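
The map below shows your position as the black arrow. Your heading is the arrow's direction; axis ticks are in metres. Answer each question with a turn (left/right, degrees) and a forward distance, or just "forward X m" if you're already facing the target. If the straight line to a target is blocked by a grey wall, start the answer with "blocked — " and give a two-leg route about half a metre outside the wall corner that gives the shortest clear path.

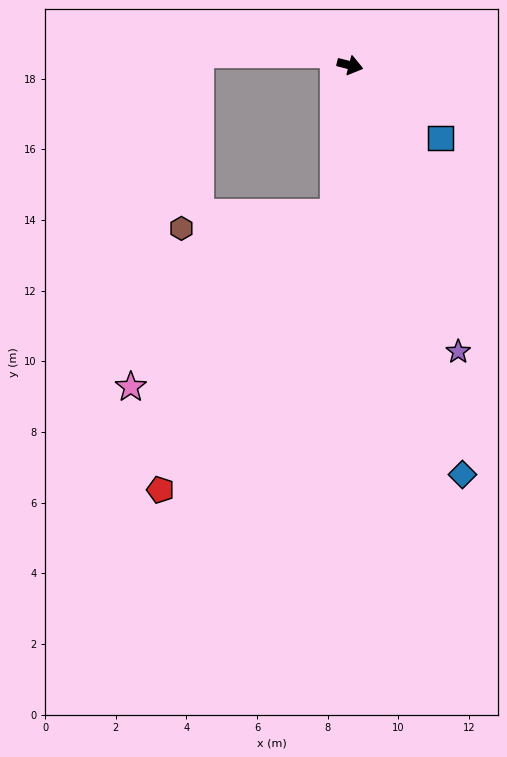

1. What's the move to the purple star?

turn right 55°, forward 8.7 m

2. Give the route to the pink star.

blocked — turn right 82°, forward 4.2 m, then turn right 43°, forward 7.6 m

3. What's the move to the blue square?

turn right 24°, forward 3.3 m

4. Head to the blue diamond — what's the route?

turn right 60°, forward 12.0 m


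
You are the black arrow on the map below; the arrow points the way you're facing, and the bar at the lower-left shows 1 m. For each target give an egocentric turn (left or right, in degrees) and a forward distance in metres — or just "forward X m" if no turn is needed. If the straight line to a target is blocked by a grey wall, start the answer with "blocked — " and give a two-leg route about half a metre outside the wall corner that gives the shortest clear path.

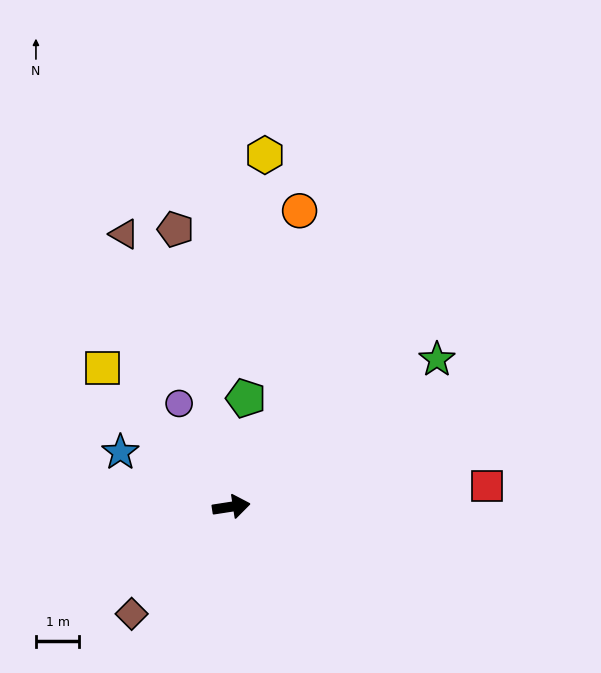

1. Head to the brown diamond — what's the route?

turn right 142°, forward 3.4 m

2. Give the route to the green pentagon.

turn left 74°, forward 2.5 m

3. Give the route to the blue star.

turn left 145°, forward 2.9 m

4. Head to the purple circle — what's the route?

turn left 108°, forward 2.7 m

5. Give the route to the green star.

turn left 27°, forward 5.9 m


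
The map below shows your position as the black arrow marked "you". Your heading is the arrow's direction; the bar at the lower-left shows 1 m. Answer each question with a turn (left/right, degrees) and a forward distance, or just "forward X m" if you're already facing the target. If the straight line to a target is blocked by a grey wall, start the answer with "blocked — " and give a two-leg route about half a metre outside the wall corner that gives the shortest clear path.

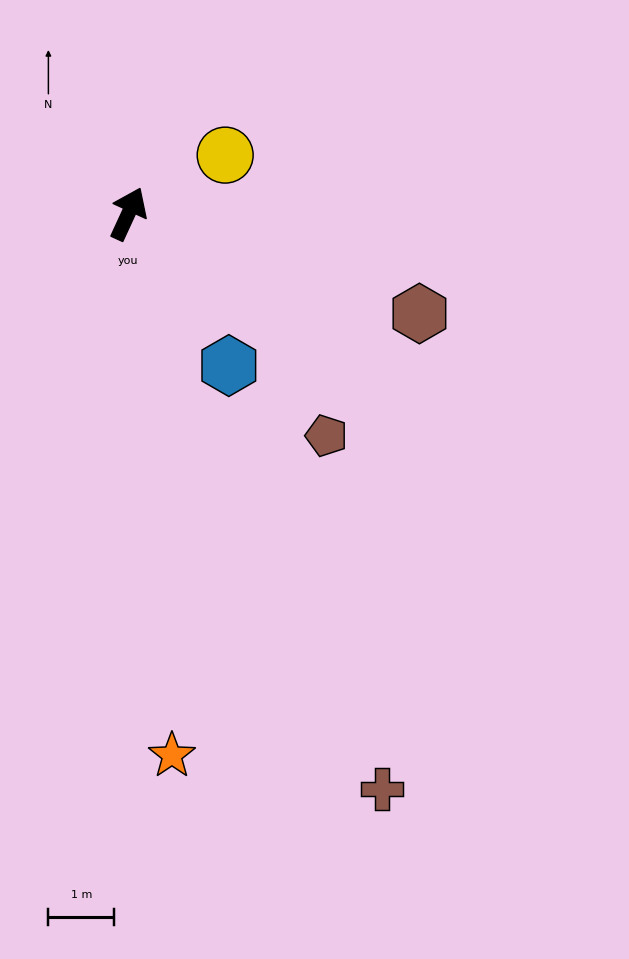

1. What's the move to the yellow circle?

turn right 34°, forward 1.7 m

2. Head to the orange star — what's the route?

turn right 151°, forward 8.3 m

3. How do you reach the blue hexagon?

turn right 122°, forward 2.8 m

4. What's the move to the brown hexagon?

turn right 84°, forward 4.7 m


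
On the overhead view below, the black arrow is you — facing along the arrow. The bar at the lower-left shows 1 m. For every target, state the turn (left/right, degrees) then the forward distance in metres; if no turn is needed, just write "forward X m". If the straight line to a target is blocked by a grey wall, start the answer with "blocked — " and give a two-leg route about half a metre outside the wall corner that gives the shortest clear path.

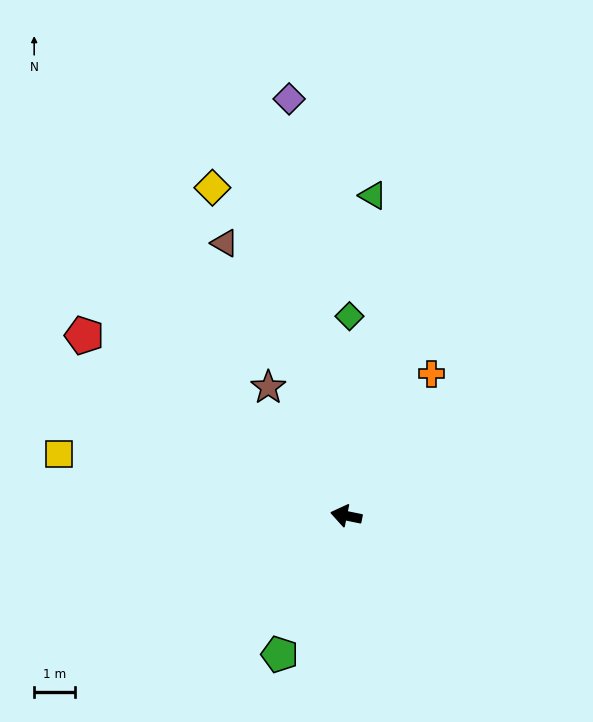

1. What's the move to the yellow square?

forward 7.2 m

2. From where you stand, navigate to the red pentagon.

turn right 23°, forward 7.8 m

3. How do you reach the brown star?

turn right 47°, forward 3.7 m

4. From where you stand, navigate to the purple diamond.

turn right 71°, forward 10.3 m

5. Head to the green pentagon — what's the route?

turn left 76°, forward 3.7 m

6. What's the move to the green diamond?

turn right 79°, forward 4.9 m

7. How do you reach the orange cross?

turn right 109°, forward 4.0 m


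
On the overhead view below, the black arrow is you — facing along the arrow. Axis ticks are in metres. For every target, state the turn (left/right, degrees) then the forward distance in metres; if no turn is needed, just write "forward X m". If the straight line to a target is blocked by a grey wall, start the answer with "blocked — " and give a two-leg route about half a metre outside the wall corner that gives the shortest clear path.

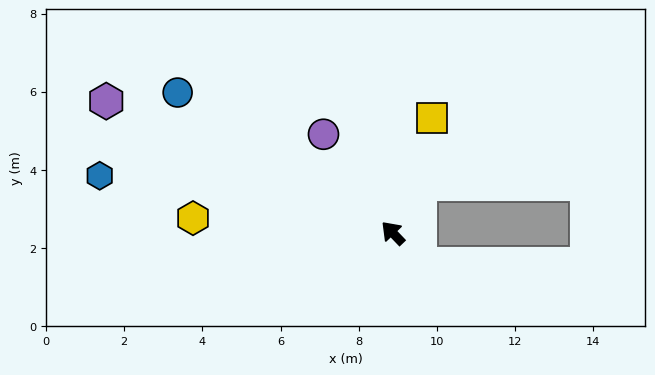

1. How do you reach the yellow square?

turn right 63°, forward 3.1 m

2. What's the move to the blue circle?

turn left 13°, forward 6.6 m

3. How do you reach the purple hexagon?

turn left 22°, forward 8.1 m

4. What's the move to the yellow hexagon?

turn left 42°, forward 5.1 m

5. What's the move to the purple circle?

turn right 9°, forward 3.1 m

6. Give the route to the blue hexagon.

turn left 35°, forward 7.6 m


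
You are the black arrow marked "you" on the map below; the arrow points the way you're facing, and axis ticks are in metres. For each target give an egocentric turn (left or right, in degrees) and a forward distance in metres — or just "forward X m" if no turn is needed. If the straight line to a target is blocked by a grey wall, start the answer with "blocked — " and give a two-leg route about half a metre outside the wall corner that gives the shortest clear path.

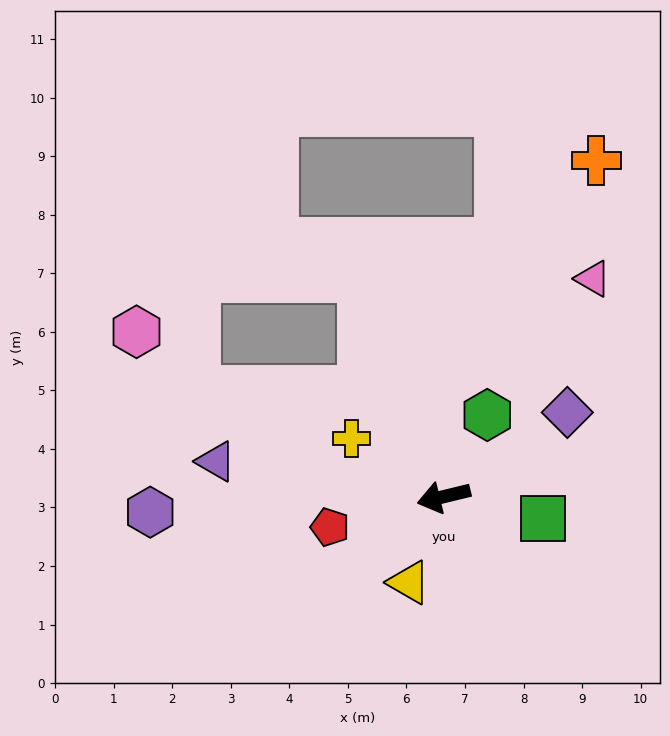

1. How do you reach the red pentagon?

forward 2.0 m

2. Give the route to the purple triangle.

turn right 22°, forward 3.9 m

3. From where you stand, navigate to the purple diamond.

turn right 159°, forward 2.6 m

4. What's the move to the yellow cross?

turn right 46°, forward 1.9 m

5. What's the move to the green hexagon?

turn right 132°, forward 1.6 m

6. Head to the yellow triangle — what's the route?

turn left 54°, forward 1.6 m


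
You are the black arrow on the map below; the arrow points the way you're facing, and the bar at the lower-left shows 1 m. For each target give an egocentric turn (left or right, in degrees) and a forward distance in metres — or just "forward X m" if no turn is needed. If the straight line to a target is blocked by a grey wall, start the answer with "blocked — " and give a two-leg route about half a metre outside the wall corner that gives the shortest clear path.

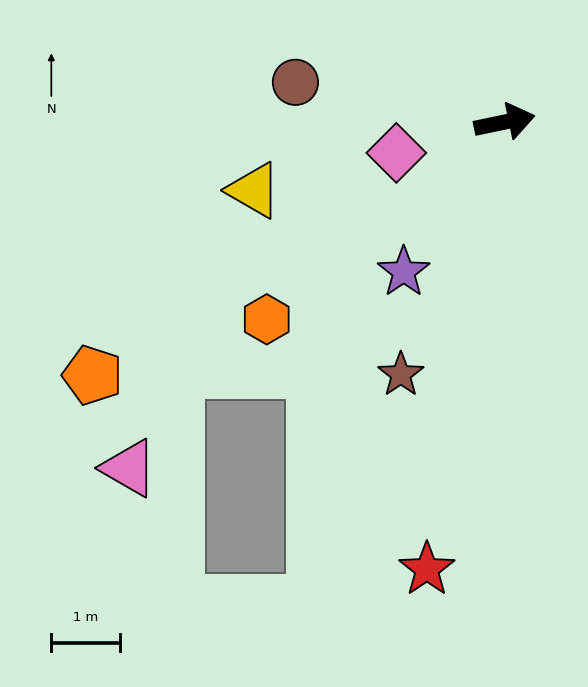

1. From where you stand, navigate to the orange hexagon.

turn right 152°, forward 4.5 m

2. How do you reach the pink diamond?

turn right 176°, forward 1.7 m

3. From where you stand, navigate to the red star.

turn right 112°, forward 6.7 m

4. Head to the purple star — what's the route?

turn right 136°, forward 2.6 m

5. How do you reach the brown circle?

turn left 157°, forward 3.1 m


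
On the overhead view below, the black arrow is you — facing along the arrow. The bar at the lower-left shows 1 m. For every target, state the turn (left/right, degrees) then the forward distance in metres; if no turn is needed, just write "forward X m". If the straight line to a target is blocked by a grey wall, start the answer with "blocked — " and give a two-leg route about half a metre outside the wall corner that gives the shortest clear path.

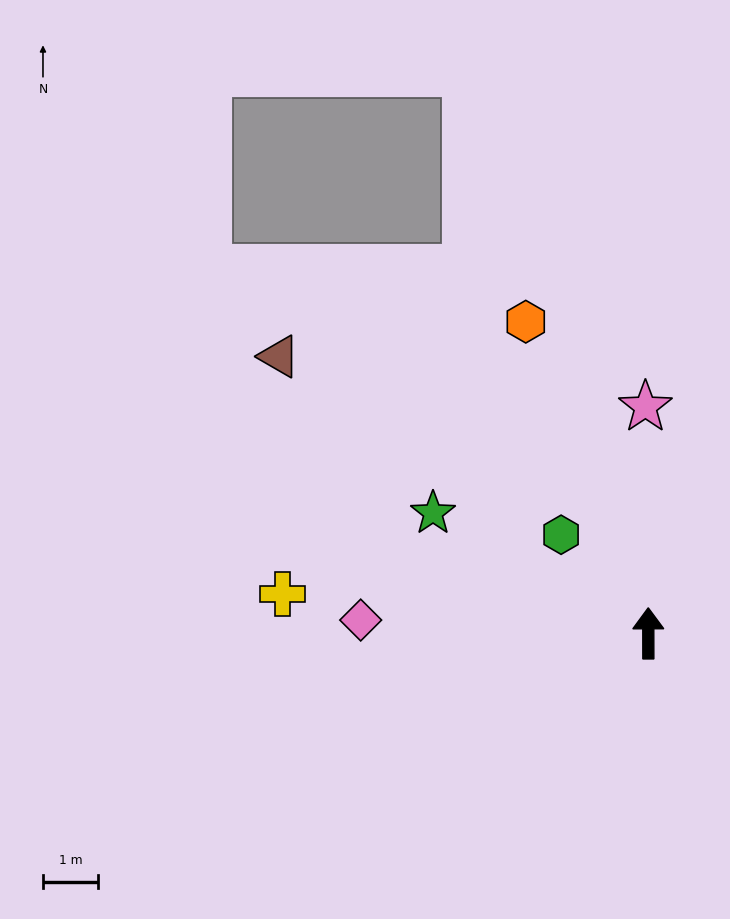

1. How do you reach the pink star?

forward 4.1 m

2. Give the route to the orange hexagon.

turn left 21°, forward 6.1 m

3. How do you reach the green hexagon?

turn left 41°, forward 2.4 m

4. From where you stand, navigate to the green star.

turn left 61°, forward 4.5 m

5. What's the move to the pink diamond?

turn left 87°, forward 5.2 m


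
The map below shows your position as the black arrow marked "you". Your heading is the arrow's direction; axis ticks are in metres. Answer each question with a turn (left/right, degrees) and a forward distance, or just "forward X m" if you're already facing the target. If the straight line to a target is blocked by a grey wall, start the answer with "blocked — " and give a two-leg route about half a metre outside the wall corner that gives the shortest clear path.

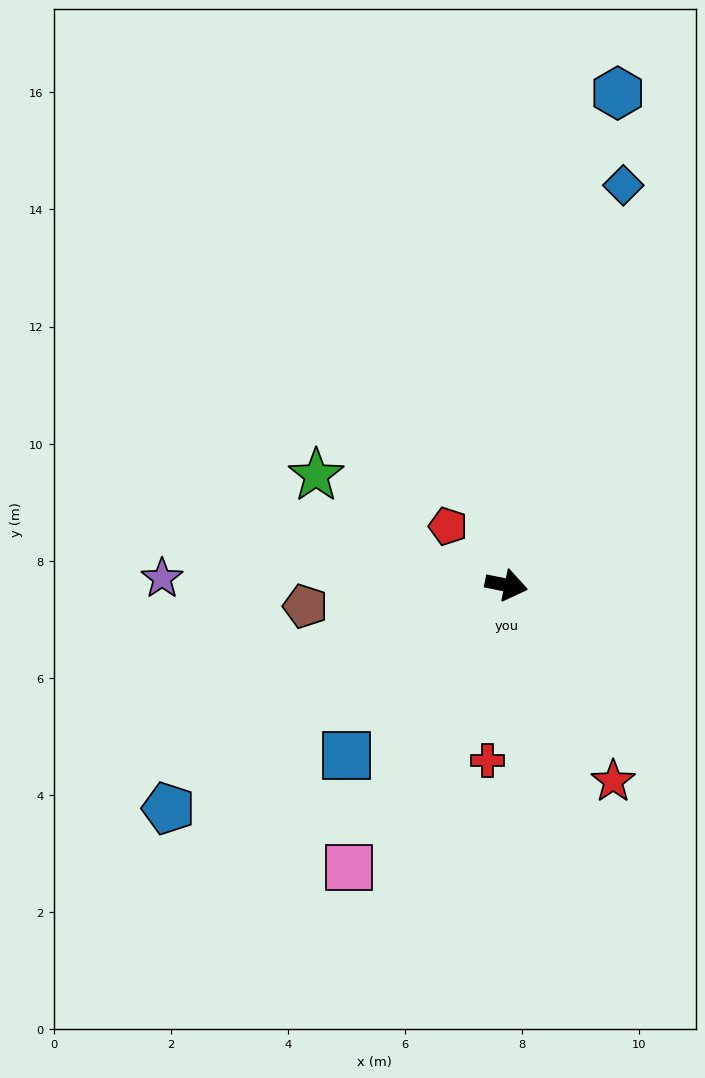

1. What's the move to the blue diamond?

turn left 85°, forward 7.1 m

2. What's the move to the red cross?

turn right 85°, forward 3.0 m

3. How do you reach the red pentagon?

turn left 146°, forward 1.4 m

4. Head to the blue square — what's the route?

turn right 122°, forward 4.0 m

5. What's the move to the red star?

turn right 50°, forward 3.8 m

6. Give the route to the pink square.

turn right 108°, forward 5.5 m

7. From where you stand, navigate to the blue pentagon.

turn right 135°, forward 6.9 m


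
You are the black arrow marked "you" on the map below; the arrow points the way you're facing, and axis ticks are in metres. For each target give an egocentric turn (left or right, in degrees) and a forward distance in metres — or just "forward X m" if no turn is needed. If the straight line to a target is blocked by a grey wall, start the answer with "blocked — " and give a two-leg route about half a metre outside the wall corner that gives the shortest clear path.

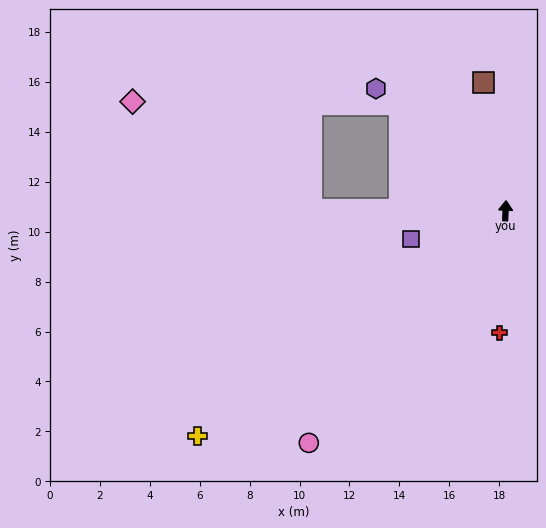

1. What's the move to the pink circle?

turn left 142°, forward 12.2 m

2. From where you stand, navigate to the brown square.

turn left 13°, forward 5.2 m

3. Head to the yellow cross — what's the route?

turn left 129°, forward 15.3 m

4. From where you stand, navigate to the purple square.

turn left 109°, forward 4.0 m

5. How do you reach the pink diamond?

blocked — turn left 92°, forward 7.8 m, then turn right 30°, forward 8.4 m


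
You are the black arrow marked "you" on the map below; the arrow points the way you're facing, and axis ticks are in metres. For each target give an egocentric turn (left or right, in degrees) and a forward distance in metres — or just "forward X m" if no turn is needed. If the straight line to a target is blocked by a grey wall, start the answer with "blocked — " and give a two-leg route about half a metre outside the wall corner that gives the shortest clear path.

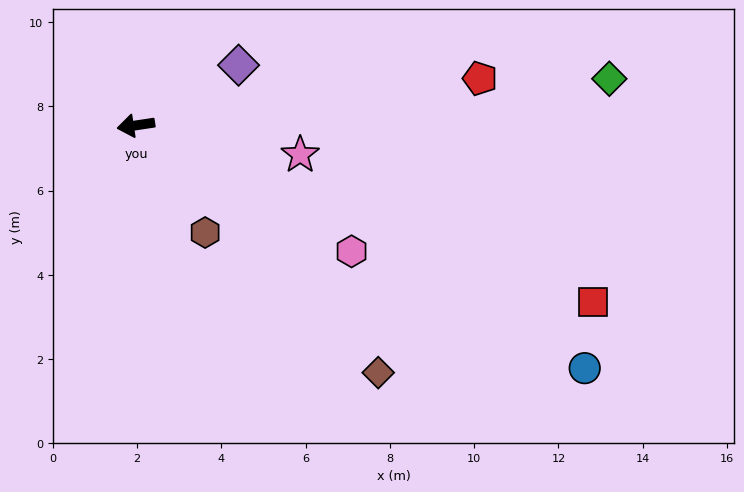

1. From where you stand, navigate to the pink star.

turn left 161°, forward 4.0 m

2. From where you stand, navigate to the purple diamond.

turn right 158°, forward 2.8 m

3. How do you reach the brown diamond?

turn left 126°, forward 8.2 m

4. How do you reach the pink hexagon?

turn left 141°, forward 5.9 m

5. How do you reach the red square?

turn left 150°, forward 11.6 m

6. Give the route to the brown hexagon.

turn left 114°, forward 3.0 m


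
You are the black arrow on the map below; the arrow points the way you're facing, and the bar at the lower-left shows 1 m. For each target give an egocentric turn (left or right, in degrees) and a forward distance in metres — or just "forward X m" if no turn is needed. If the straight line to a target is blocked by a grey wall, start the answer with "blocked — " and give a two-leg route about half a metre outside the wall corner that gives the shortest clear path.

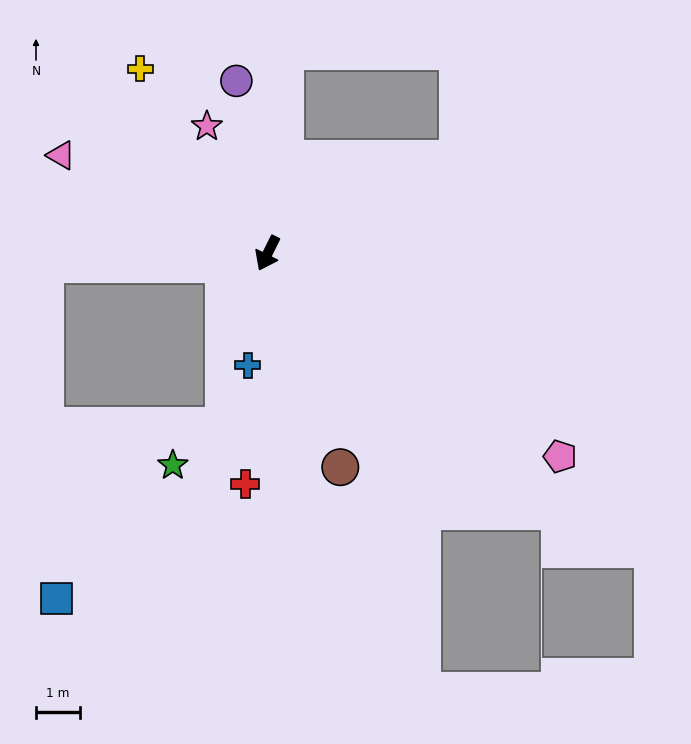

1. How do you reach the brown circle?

turn left 45°, forward 5.2 m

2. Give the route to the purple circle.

turn right 143°, forward 4.0 m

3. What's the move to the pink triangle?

turn right 89°, forward 5.2 m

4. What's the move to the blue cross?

turn left 16°, forward 2.6 m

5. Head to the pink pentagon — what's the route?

turn left 82°, forward 8.1 m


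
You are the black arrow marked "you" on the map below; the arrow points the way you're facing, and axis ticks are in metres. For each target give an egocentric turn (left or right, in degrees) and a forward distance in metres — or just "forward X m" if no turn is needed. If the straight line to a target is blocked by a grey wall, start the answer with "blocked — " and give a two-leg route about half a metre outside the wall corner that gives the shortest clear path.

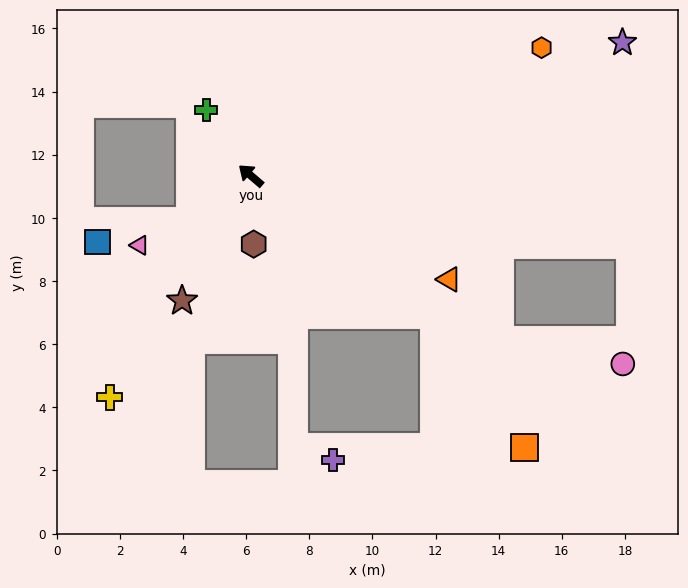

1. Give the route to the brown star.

turn left 102°, forward 4.5 m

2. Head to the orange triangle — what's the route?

turn right 167°, forward 7.1 m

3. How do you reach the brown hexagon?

turn left 133°, forward 2.2 m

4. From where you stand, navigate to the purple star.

turn right 120°, forward 12.5 m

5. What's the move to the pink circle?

blocked — turn right 173°, forward 9.5 m, then turn left 22°, forward 3.9 m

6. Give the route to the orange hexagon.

turn right 116°, forward 10.1 m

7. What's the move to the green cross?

turn right 15°, forward 2.5 m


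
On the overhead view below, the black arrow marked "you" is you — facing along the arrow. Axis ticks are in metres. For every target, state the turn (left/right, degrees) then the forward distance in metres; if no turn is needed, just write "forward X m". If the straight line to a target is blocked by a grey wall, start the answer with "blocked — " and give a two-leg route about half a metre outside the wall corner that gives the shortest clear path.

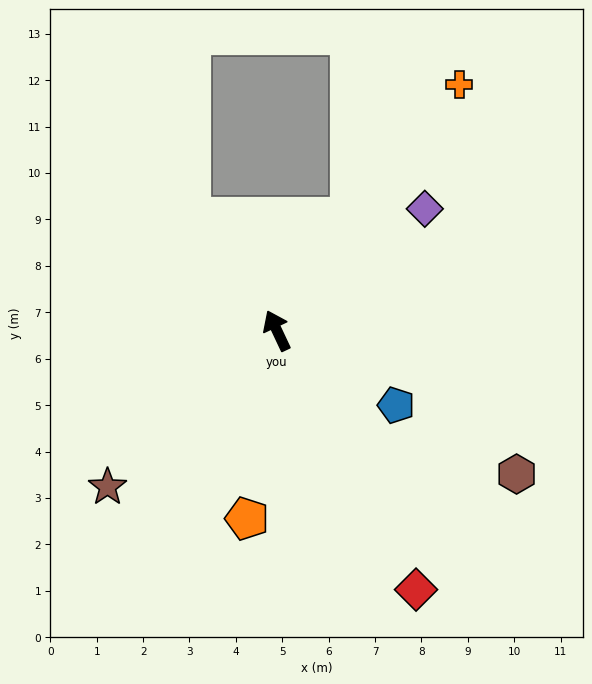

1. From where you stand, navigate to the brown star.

turn left 108°, forward 5.0 m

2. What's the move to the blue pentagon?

turn right 147°, forward 3.0 m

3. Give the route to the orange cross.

turn right 62°, forward 6.6 m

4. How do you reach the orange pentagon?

turn left 146°, forward 4.1 m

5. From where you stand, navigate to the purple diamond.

turn right 76°, forward 4.1 m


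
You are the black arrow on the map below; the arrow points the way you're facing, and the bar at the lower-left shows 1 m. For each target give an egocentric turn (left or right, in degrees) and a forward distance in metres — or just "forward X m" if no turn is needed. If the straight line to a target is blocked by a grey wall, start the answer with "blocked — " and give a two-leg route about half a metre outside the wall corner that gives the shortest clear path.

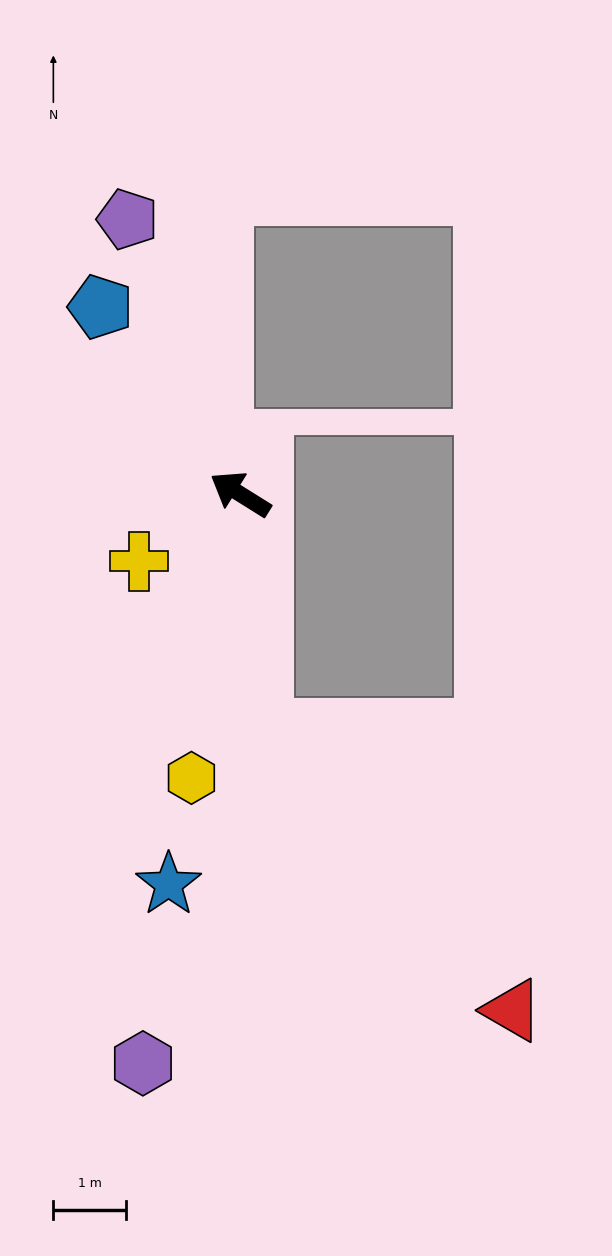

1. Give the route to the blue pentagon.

turn right 21°, forward 3.2 m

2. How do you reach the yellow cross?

turn left 66°, forward 1.7 m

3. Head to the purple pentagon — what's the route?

turn right 36°, forward 4.1 m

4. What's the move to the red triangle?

blocked — turn left 127°, forward 3.3 m, then turn left 37°, forward 5.2 m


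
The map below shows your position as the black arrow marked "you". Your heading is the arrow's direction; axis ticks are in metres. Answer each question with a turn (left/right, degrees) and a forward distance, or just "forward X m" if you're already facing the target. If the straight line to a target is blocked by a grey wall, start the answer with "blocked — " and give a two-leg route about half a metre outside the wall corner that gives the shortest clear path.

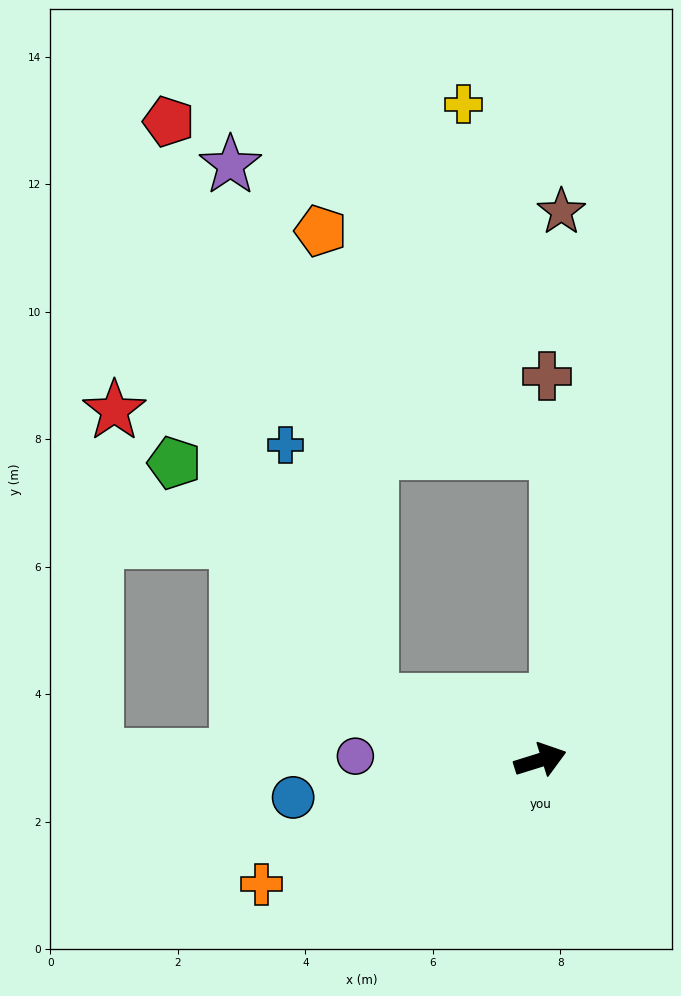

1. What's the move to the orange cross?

turn right 173°, forward 4.8 m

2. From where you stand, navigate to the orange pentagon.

blocked — turn left 143°, forward 2.8 m, then turn right 64°, forward 7.4 m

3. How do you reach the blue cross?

blocked — turn left 143°, forward 2.8 m, then turn right 52°, forward 4.2 m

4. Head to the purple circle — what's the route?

turn left 161°, forward 2.9 m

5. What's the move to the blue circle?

turn left 171°, forward 3.9 m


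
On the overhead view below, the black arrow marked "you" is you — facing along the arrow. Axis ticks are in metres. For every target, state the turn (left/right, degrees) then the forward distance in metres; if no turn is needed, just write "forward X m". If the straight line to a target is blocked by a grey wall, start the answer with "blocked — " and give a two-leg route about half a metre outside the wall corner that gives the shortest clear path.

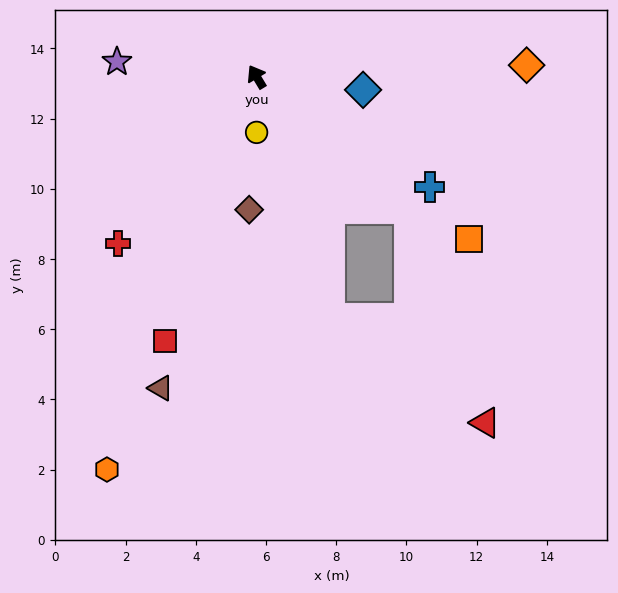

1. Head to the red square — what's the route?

turn left 130°, forward 8.0 m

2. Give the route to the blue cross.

turn right 154°, forward 5.8 m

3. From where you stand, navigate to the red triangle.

blocked — turn right 162°, forward 5.7 m, then turn right 29°, forward 6.5 m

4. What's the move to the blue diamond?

turn right 128°, forward 3.1 m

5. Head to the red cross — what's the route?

turn left 109°, forward 6.2 m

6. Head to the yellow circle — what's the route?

turn left 149°, forward 1.6 m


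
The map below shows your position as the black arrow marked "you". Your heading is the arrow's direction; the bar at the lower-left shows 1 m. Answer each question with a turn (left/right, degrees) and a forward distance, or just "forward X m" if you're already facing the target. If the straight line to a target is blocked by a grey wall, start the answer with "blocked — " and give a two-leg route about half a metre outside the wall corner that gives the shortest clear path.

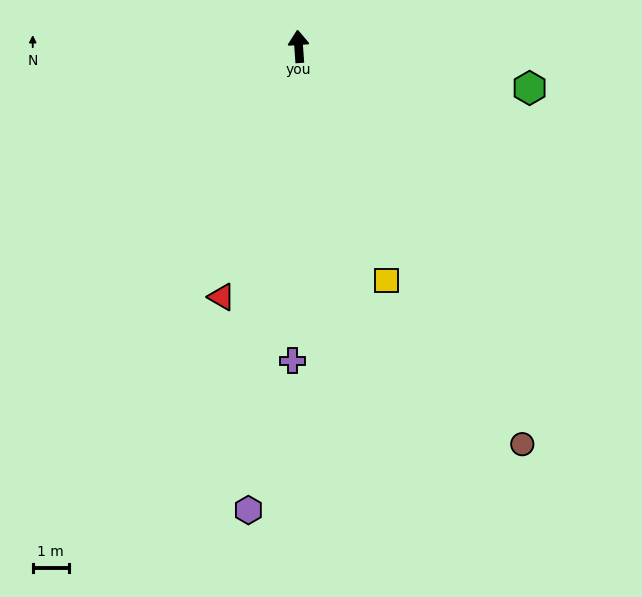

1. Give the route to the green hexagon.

turn right 104°, forward 6.5 m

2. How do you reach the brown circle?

turn right 155°, forward 12.7 m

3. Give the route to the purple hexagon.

turn left 170°, forward 12.9 m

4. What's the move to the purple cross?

turn left 175°, forward 8.7 m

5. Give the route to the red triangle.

turn left 159°, forward 7.3 m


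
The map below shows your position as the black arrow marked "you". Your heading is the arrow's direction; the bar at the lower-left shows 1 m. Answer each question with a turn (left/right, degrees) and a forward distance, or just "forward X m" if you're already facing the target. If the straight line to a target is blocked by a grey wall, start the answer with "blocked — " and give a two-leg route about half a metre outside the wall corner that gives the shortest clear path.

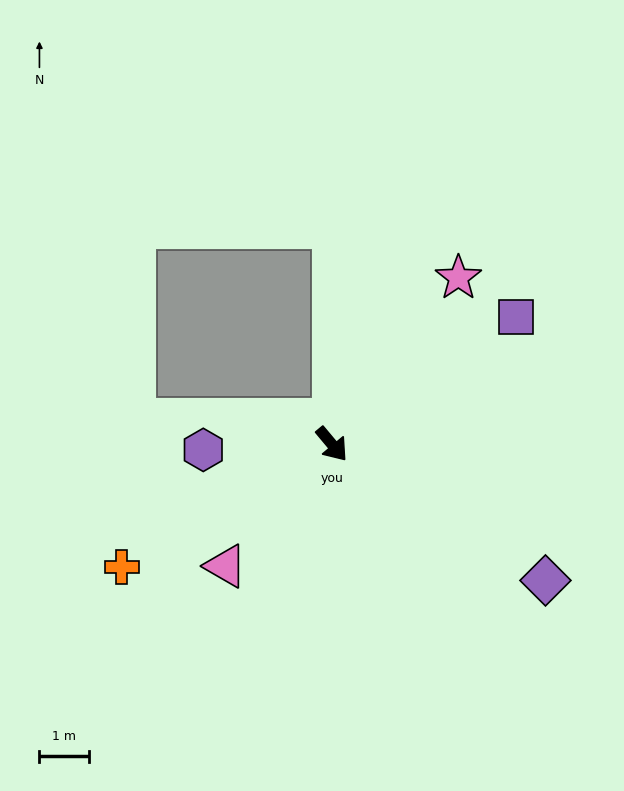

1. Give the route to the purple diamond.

turn left 18°, forward 5.2 m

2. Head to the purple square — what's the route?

turn left 85°, forward 4.6 m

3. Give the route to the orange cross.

turn right 100°, forward 5.0 m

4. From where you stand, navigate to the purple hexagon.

turn right 127°, forward 2.6 m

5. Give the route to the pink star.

turn left 103°, forward 4.3 m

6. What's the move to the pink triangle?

turn right 81°, forward 3.3 m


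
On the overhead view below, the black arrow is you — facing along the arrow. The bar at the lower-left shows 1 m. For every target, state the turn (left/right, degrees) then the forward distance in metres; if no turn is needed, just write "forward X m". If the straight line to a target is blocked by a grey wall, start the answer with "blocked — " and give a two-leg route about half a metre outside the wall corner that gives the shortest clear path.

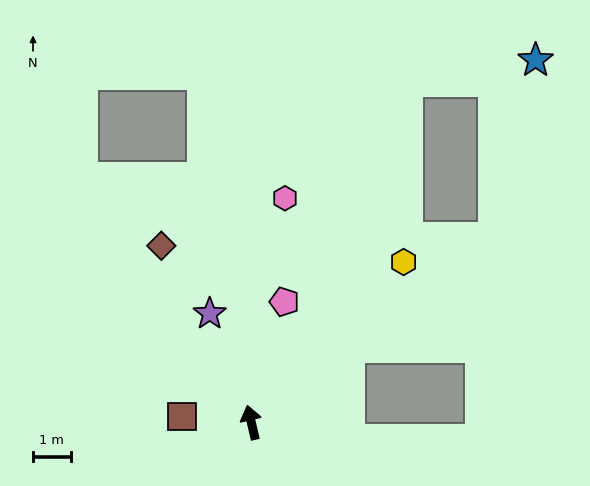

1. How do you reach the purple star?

turn left 8°, forward 3.1 m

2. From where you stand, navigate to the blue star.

blocked — turn right 66°, forward 8.0 m, then turn left 40°, forward 4.8 m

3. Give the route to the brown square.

turn left 72°, forward 1.8 m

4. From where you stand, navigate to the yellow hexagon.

turn right 57°, forward 5.8 m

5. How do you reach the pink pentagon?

turn right 29°, forward 3.3 m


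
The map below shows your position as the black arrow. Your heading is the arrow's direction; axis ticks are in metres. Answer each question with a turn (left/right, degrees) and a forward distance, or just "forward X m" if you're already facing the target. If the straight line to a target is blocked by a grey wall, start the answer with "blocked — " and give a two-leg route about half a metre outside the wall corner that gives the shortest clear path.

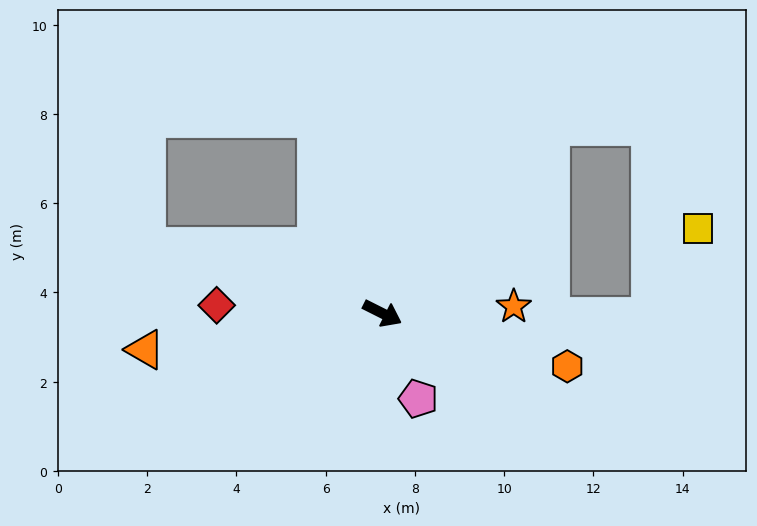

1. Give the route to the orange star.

turn left 30°, forward 2.9 m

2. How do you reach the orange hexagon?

turn left 11°, forward 4.3 m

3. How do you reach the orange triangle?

turn right 145°, forward 5.4 m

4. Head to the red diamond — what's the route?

turn right 156°, forward 3.7 m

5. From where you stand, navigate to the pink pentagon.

turn right 41°, forward 2.1 m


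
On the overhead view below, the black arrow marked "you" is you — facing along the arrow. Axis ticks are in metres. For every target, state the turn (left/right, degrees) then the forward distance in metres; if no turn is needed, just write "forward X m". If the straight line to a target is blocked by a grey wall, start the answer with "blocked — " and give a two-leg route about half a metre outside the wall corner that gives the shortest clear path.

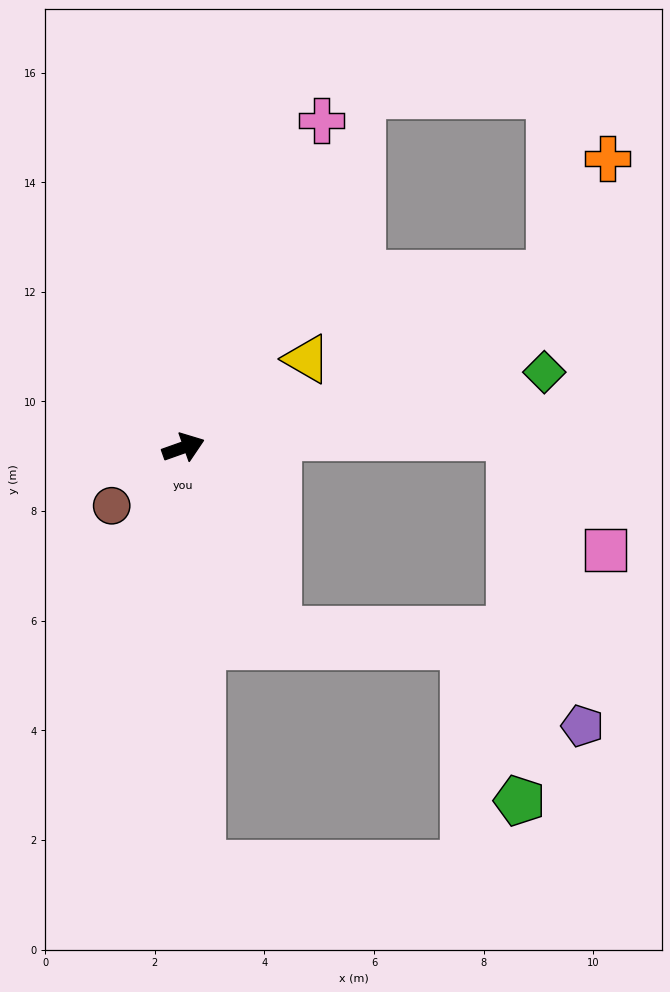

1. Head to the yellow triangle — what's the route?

turn left 16°, forward 2.8 m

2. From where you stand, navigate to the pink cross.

turn left 48°, forward 6.5 m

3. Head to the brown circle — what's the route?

turn right 160°, forward 1.7 m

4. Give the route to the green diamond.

turn right 8°, forward 6.7 m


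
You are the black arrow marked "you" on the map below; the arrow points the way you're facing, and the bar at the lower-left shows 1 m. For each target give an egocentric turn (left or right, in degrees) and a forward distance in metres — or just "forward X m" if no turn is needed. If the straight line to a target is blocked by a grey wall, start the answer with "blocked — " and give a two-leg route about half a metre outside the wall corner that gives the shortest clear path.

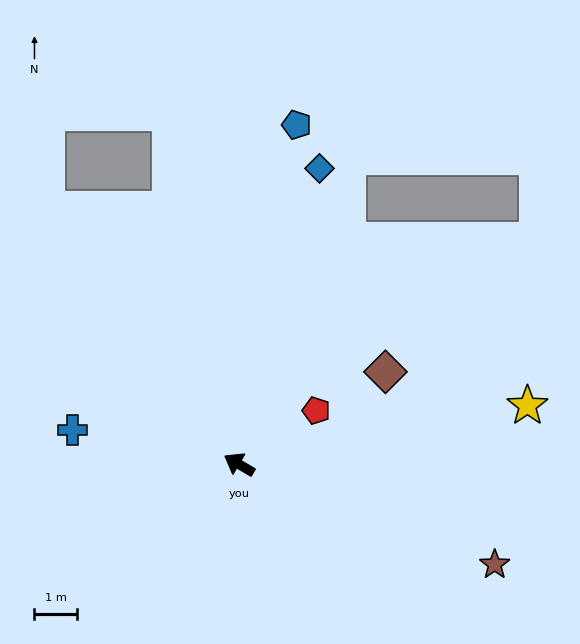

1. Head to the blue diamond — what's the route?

turn right 75°, forward 7.2 m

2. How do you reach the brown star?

turn right 171°, forward 6.5 m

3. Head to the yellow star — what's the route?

turn right 138°, forward 7.0 m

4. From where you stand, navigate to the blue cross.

turn left 19°, forward 4.0 m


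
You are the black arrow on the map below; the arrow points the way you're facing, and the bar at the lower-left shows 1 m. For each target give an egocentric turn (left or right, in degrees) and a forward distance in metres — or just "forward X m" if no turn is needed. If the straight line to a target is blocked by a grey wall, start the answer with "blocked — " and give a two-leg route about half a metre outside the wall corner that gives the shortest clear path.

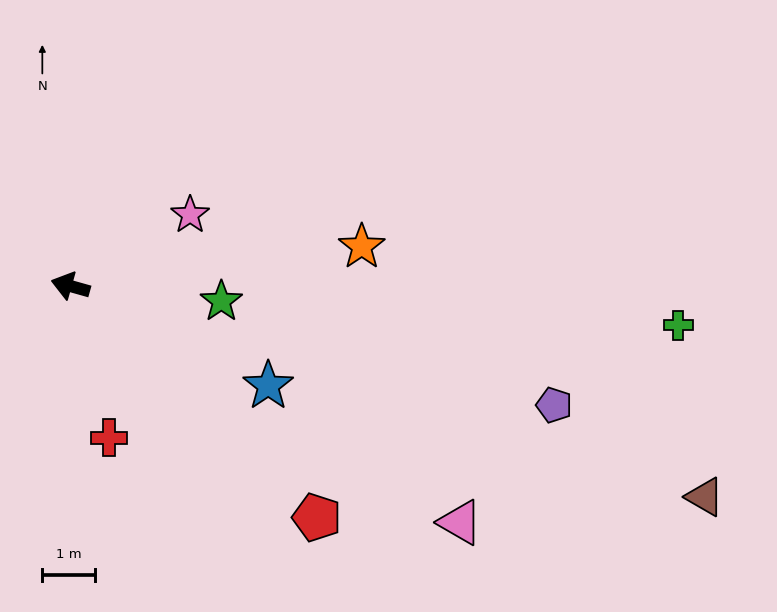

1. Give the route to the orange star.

turn right 157°, forward 5.6 m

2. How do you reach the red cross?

turn left 120°, forward 3.0 m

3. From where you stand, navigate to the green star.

turn right 170°, forward 2.9 m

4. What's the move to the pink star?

turn right 134°, forward 2.6 m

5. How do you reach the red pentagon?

turn left 152°, forward 6.4 m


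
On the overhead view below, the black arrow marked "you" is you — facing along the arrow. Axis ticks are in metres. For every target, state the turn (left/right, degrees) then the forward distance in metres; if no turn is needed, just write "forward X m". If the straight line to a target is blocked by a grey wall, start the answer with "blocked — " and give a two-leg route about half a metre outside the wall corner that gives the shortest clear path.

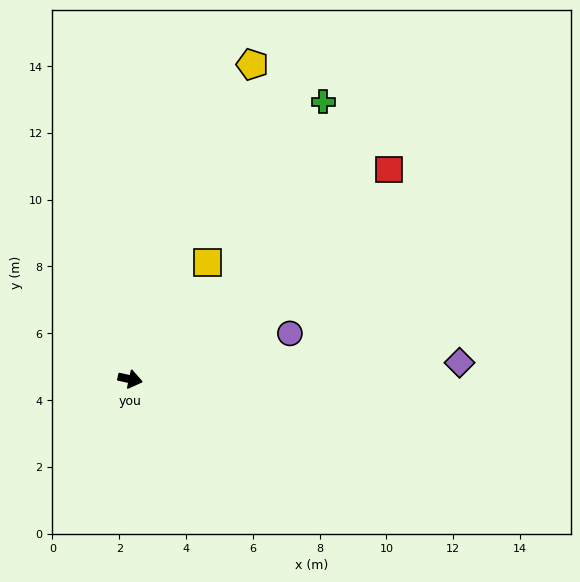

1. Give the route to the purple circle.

turn left 28°, forward 5.0 m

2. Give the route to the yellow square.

turn left 69°, forward 4.2 m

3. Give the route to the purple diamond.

turn left 15°, forward 9.9 m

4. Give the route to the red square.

turn left 51°, forward 10.0 m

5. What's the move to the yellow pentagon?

turn left 81°, forward 10.1 m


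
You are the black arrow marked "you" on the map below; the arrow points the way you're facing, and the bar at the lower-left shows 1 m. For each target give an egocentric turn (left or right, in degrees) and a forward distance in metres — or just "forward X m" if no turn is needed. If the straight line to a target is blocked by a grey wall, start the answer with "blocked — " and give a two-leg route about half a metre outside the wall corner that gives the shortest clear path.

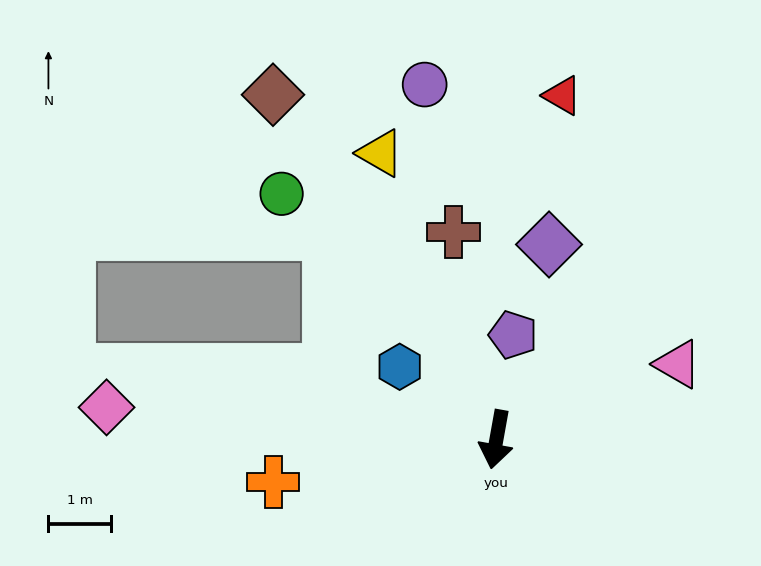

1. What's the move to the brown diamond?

turn right 137°, forward 6.5 m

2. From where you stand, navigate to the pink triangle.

turn left 123°, forward 3.1 m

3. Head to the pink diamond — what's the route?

turn right 85°, forward 6.2 m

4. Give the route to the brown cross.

turn right 158°, forward 3.4 m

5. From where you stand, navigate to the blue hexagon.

turn right 117°, forward 1.9 m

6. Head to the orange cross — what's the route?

turn right 69°, forward 3.6 m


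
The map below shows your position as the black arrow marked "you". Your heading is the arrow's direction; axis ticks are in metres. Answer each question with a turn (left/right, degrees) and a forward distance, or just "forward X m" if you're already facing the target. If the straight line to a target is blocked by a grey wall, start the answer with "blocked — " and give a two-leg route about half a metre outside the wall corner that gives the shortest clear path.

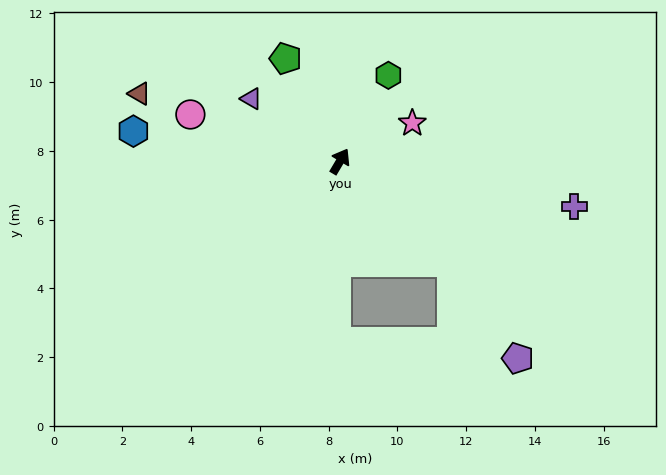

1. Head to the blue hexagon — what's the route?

turn left 112°, forward 6.1 m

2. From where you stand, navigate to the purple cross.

turn right 70°, forward 6.9 m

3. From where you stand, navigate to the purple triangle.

turn left 85°, forward 3.2 m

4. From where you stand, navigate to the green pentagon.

turn left 59°, forward 3.4 m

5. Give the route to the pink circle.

turn left 103°, forward 4.6 m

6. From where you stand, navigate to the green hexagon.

forward 2.9 m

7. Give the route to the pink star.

turn right 32°, forward 2.4 m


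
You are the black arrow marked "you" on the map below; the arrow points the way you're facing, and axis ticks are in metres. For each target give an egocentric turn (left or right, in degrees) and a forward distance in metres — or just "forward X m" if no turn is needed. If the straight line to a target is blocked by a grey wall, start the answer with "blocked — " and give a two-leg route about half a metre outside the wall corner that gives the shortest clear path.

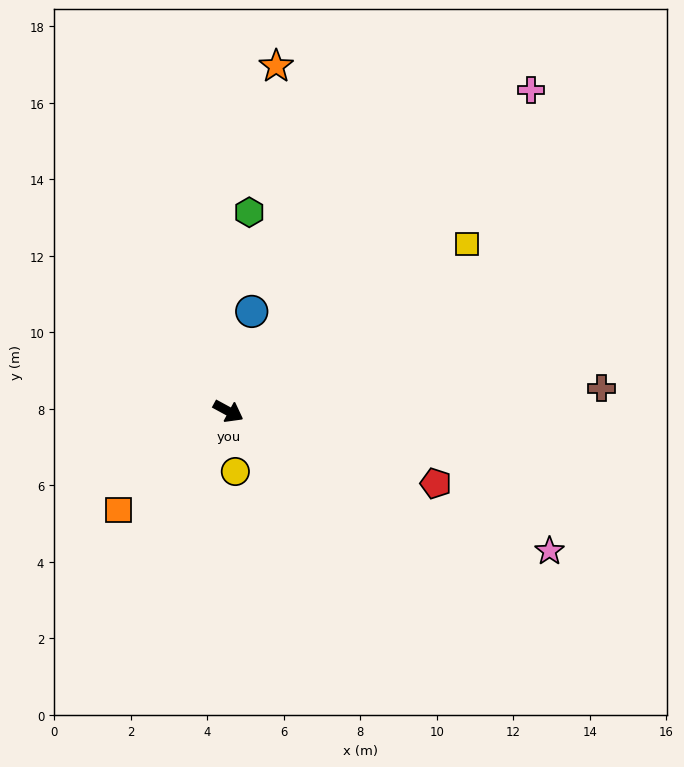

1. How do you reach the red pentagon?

turn left 9°, forward 5.7 m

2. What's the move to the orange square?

turn right 110°, forward 3.9 m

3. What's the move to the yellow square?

turn left 64°, forward 7.6 m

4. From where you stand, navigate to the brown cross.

turn left 32°, forward 9.8 m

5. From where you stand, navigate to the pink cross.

turn left 75°, forward 11.5 m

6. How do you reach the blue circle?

turn left 105°, forward 2.7 m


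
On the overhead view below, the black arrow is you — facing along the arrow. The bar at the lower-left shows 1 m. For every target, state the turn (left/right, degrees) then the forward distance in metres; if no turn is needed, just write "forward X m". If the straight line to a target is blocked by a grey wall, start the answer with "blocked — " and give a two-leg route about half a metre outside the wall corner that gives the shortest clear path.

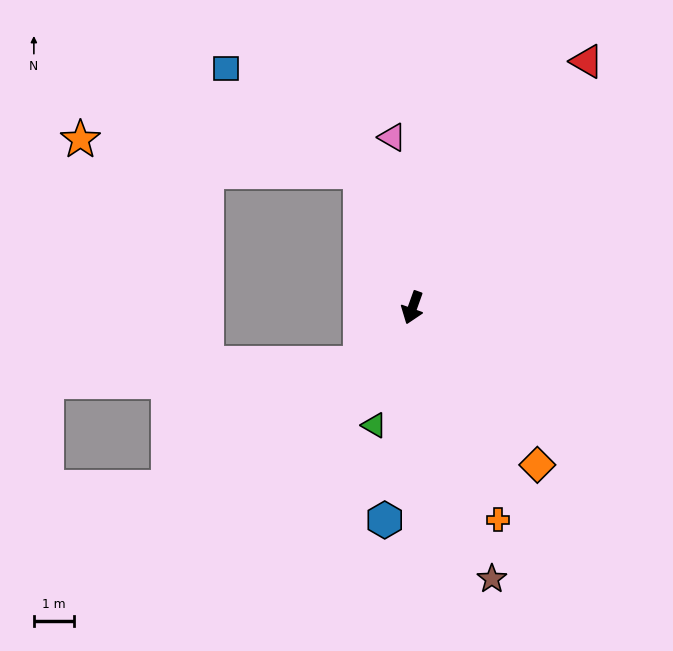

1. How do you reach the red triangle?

turn left 164°, forward 7.5 m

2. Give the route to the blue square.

blocked — turn right 139°, forward 3.6 m, then turn left 31°, forward 4.2 m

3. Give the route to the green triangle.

forward 3.1 m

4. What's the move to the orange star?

blocked — turn right 139°, forward 3.6 m, then turn left 62°, forward 7.0 m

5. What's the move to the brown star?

turn left 36°, forward 7.1 m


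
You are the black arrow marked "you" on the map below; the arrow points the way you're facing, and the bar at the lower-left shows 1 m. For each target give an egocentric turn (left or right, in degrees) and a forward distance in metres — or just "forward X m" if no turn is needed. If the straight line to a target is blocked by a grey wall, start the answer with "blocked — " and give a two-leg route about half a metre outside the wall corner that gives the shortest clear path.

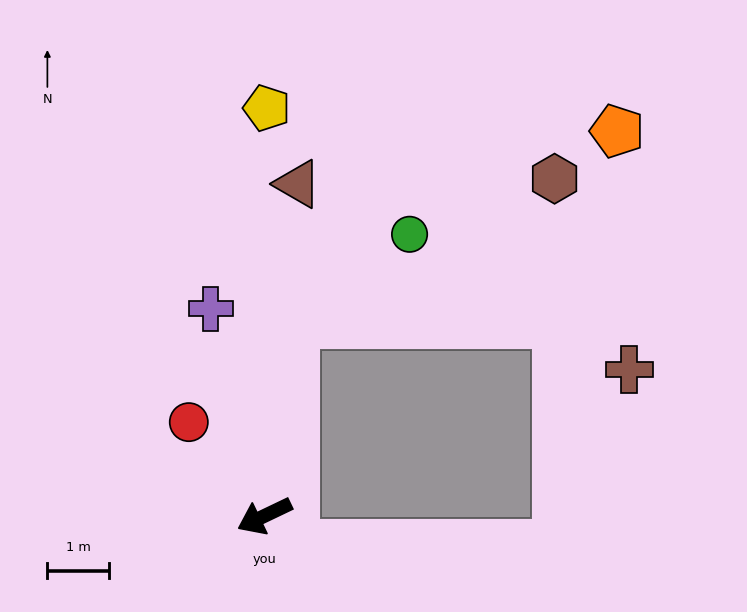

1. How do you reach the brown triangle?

turn right 121°, forward 5.4 m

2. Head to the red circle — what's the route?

turn right 77°, forward 1.9 m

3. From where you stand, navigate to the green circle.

blocked — turn right 124°, forward 3.2 m, then turn right 45°, forward 2.4 m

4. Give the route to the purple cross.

turn right 101°, forward 3.5 m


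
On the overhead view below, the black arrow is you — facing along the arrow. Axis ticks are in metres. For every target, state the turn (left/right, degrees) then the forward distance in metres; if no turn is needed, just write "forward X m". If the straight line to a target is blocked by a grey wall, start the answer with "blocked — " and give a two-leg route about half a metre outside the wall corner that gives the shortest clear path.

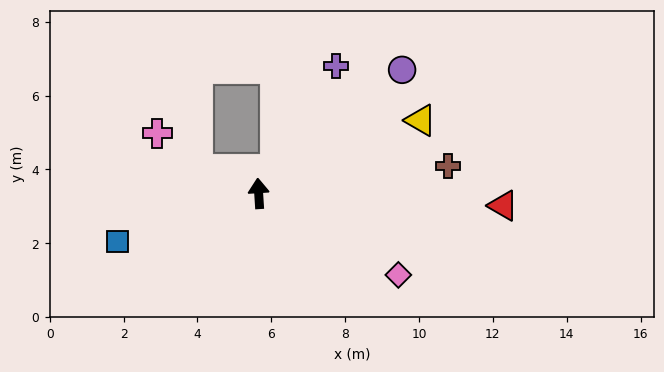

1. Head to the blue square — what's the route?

turn left 105°, forward 4.0 m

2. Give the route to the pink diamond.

turn right 124°, forward 4.4 m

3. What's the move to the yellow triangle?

turn right 69°, forward 4.8 m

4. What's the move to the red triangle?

turn right 97°, forward 6.6 m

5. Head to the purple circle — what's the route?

turn right 53°, forward 5.1 m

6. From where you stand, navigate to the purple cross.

turn right 35°, forward 4.0 m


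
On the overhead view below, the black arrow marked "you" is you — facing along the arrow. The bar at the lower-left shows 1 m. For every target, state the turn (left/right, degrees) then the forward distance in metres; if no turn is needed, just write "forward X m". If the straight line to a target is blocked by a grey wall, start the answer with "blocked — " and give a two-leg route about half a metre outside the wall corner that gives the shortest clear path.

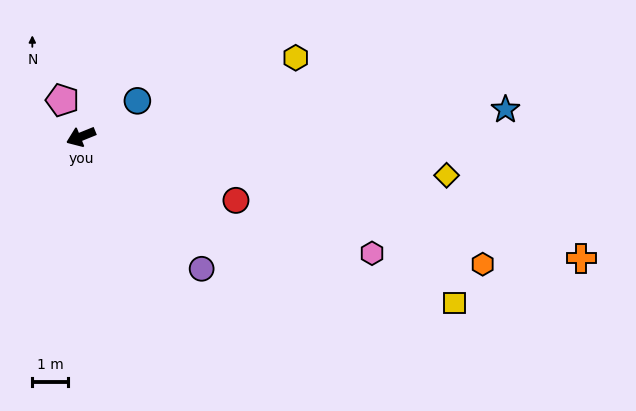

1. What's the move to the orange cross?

turn left 144°, forward 14.6 m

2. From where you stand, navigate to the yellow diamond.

turn left 152°, forward 10.4 m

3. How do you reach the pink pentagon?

turn right 85°, forward 1.2 m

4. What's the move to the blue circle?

turn right 170°, forward 1.9 m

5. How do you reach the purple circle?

turn left 110°, forward 5.1 m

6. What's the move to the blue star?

turn left 162°, forward 12.0 m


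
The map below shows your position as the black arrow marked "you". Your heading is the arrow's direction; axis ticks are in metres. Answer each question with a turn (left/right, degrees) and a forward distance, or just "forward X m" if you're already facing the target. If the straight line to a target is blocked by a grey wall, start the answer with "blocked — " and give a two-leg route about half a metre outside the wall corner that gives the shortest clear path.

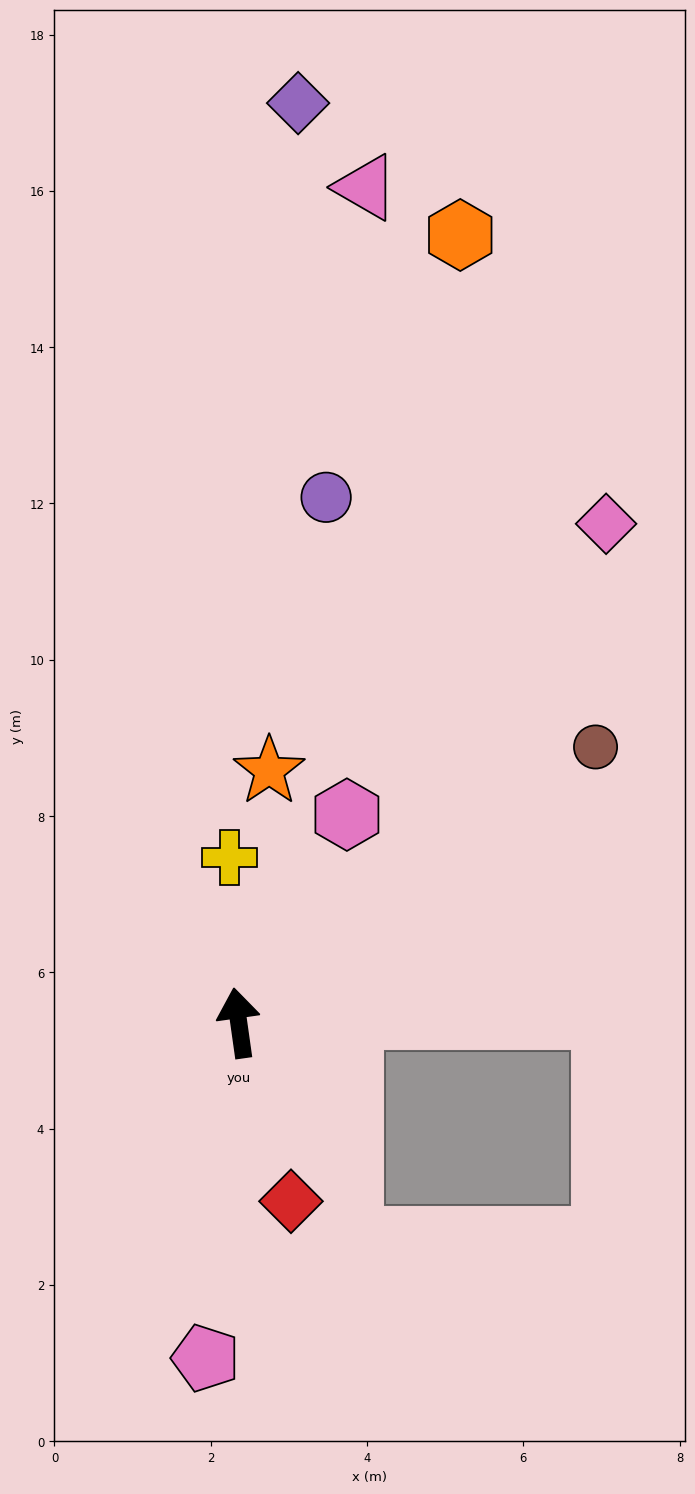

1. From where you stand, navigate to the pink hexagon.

turn right 35°, forward 3.0 m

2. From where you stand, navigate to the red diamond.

turn right 172°, forward 2.4 m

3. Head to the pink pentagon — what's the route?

turn left 166°, forward 4.3 m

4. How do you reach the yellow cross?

turn right 5°, forward 2.1 m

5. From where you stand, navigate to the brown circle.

turn right 60°, forward 5.8 m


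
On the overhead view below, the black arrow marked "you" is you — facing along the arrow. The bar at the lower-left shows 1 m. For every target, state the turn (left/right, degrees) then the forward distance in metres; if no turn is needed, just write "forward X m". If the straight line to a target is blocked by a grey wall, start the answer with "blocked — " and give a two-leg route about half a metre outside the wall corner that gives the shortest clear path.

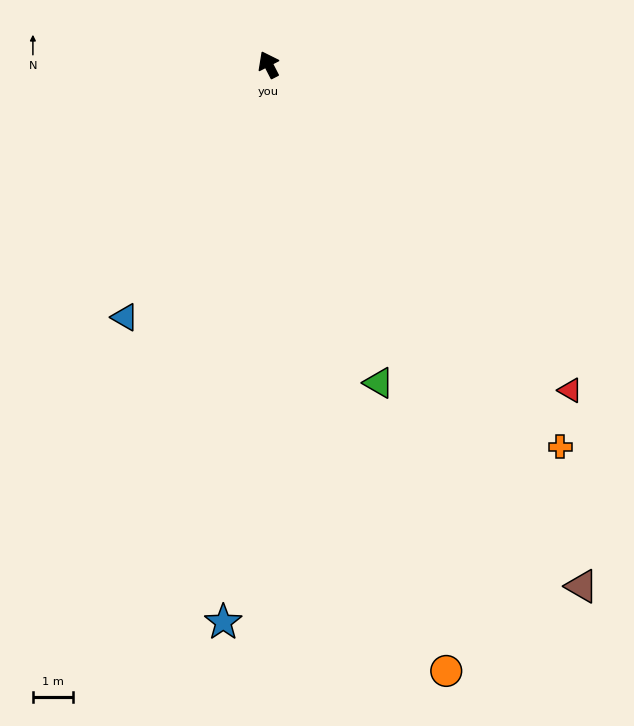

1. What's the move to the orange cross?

turn right 170°, forward 12.1 m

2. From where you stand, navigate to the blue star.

turn left 148°, forward 14.1 m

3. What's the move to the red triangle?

turn right 164°, forward 11.2 m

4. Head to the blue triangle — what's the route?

turn left 123°, forward 7.3 m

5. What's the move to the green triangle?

turn left 172°, forward 8.5 m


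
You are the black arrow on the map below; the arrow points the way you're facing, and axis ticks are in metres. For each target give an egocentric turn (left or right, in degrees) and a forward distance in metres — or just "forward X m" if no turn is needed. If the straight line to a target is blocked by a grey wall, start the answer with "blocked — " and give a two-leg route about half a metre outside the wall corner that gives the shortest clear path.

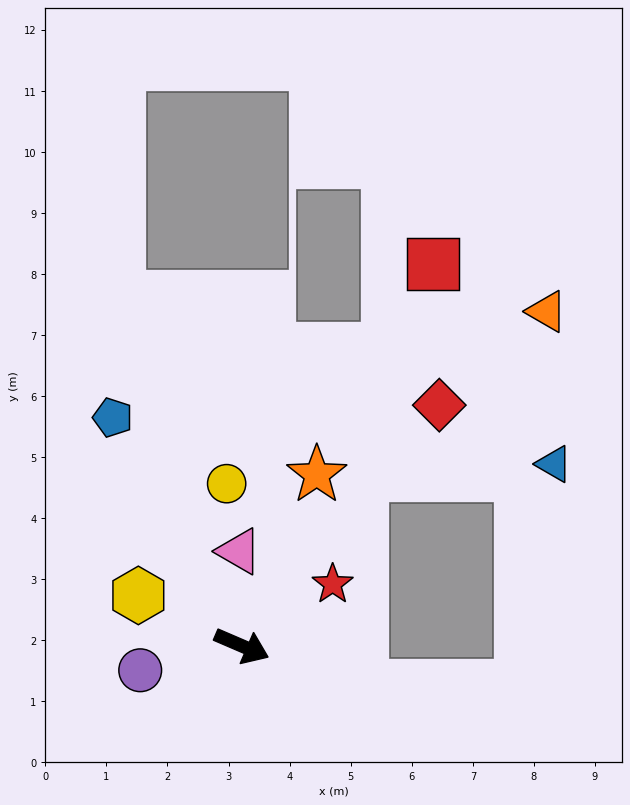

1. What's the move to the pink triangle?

turn left 115°, forward 1.5 m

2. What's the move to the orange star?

turn left 90°, forward 3.1 m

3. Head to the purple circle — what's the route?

turn right 143°, forward 1.7 m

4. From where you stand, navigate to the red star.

turn left 57°, forward 1.8 m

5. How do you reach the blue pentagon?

turn left 143°, forward 4.3 m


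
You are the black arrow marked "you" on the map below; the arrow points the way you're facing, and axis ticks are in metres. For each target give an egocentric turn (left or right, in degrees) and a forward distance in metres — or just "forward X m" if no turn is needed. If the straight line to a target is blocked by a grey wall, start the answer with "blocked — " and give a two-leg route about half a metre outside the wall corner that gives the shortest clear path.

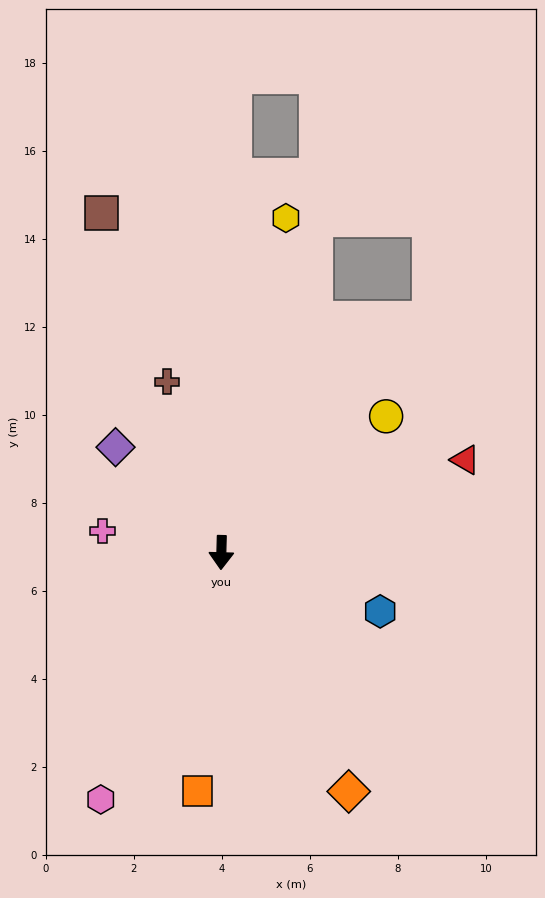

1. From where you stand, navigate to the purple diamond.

turn right 133°, forward 3.4 m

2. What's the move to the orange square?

turn right 4°, forward 5.4 m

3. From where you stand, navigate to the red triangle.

turn left 112°, forward 5.9 m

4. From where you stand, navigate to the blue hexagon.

turn left 71°, forward 3.8 m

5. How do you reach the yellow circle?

turn left 131°, forward 4.9 m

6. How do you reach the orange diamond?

turn left 30°, forward 6.2 m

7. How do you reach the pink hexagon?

turn right 25°, forward 6.2 m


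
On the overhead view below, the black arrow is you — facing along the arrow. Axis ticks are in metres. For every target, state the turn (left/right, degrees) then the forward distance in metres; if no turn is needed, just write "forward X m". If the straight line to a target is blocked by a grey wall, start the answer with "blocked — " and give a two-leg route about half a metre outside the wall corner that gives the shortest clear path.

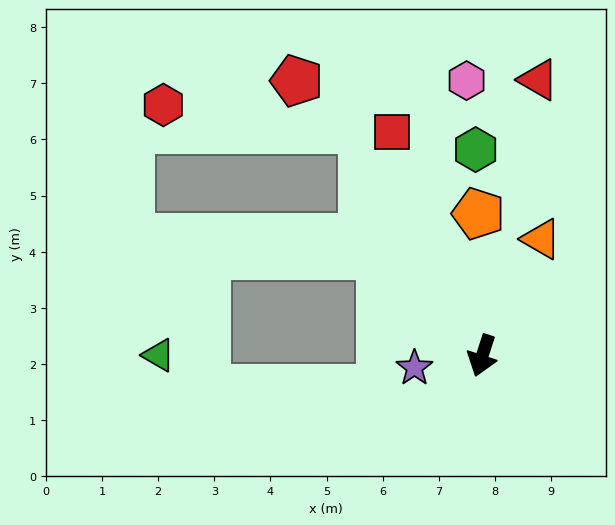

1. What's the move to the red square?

turn right 140°, forward 4.3 m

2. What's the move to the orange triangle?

turn left 171°, forward 2.3 m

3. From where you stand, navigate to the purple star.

turn right 62°, forward 1.2 m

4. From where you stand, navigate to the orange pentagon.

turn right 160°, forward 2.5 m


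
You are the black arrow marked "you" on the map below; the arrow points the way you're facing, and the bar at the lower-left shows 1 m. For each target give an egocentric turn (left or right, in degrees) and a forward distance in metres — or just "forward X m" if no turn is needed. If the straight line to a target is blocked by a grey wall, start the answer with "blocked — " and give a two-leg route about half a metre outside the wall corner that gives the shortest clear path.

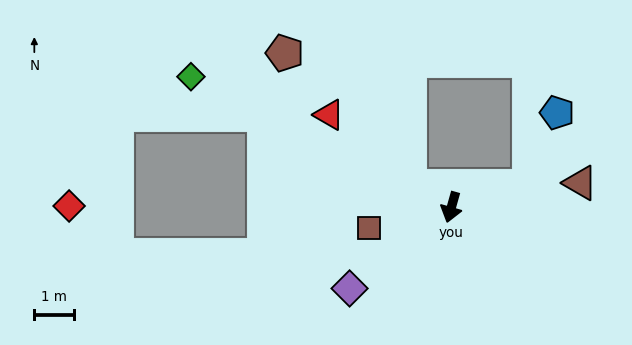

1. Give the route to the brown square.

turn right 60°, forward 2.2 m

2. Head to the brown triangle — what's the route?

turn left 116°, forward 3.3 m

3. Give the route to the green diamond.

turn right 101°, forward 7.4 m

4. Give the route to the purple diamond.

turn right 36°, forward 3.3 m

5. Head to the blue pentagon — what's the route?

blocked — turn left 121°, forward 2.1 m, then turn left 54°, forward 2.0 m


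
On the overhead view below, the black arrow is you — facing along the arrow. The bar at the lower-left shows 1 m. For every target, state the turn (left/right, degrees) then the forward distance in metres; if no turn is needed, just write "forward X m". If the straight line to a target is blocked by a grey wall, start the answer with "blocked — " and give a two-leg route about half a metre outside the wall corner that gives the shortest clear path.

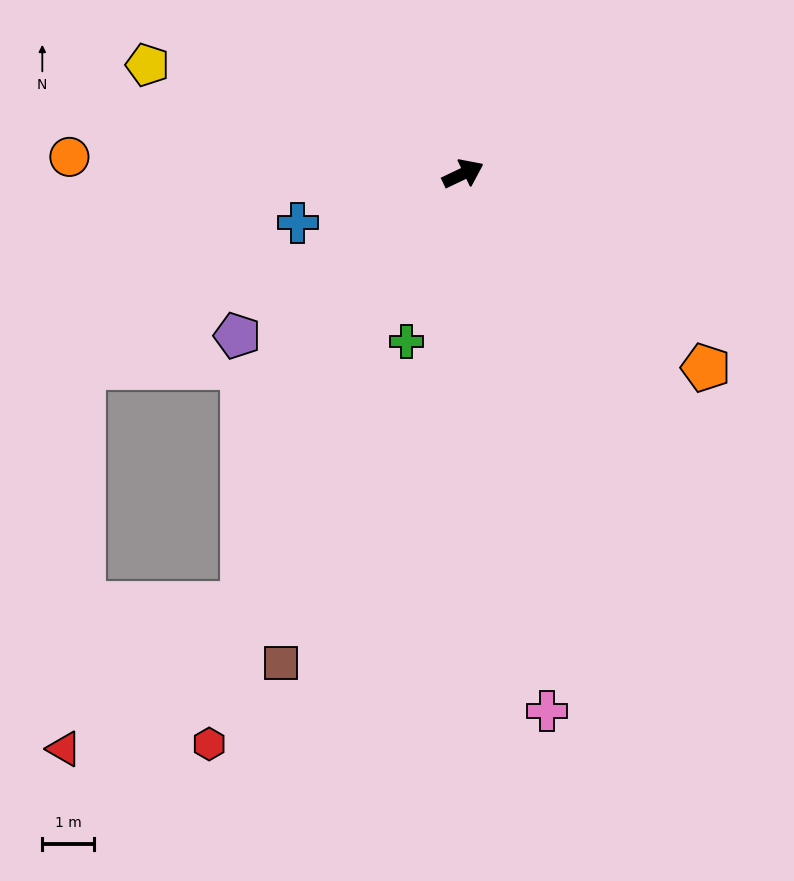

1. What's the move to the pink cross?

turn right 107°, forward 10.4 m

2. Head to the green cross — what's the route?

turn right 134°, forward 3.4 m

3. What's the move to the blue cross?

turn left 171°, forward 3.3 m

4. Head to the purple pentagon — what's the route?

turn right 170°, forward 5.3 m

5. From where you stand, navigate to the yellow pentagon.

turn left 135°, forward 6.4 m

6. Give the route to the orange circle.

turn left 152°, forward 7.6 m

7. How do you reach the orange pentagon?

turn right 64°, forward 6.0 m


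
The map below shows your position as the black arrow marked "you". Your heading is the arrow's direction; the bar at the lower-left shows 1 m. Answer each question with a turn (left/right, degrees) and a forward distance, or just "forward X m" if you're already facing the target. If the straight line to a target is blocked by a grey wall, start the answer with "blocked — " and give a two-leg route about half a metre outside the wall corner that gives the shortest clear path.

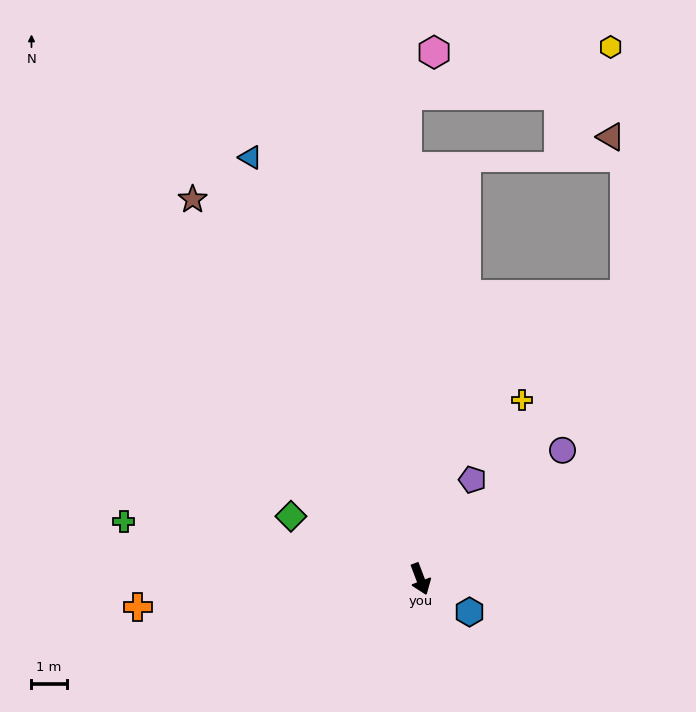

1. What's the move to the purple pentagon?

turn left 132°, forward 3.2 m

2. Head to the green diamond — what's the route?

turn right 137°, forward 4.1 m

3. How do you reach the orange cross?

turn right 105°, forward 8.1 m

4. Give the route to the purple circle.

turn left 111°, forward 5.5 m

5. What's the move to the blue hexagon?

turn left 35°, forward 1.7 m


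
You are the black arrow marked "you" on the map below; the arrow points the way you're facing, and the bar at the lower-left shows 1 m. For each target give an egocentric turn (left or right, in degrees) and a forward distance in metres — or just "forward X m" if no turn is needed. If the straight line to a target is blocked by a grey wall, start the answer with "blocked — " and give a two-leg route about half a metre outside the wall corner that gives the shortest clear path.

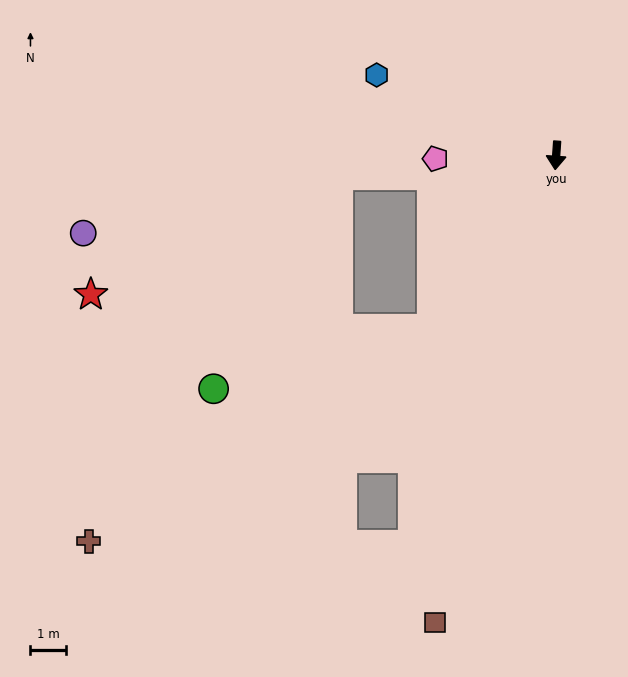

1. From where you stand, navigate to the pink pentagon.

turn right 84°, forward 3.4 m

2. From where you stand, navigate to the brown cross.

blocked — turn right 32°, forward 6.1 m, then turn right 22°, forward 11.5 m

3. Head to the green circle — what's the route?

blocked — turn right 32°, forward 6.1 m, then turn right 39°, forward 6.4 m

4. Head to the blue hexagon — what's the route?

turn right 110°, forward 5.6 m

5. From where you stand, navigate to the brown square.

turn right 11°, forward 13.7 m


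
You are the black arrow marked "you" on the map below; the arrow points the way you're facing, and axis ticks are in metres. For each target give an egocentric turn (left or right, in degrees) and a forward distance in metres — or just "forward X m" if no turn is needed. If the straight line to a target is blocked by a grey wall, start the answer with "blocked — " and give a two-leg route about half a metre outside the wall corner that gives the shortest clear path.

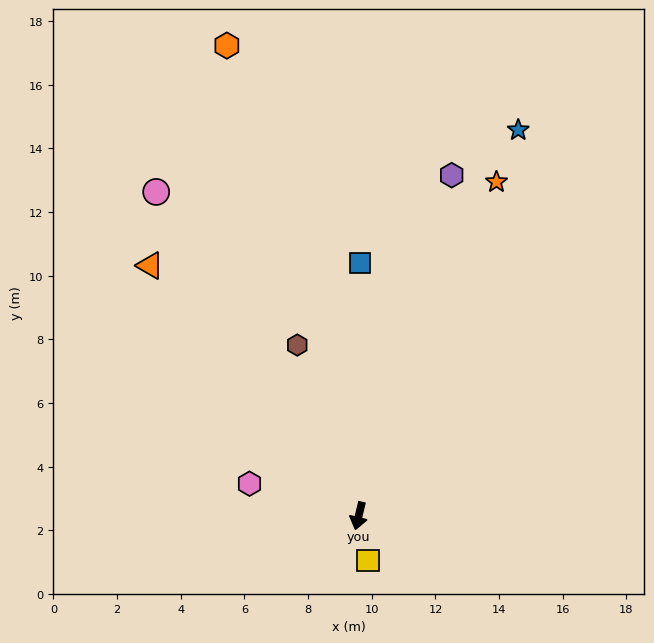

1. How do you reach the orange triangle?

turn right 127°, forward 10.2 m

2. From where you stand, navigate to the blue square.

turn right 167°, forward 7.9 m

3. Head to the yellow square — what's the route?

turn left 26°, forward 1.4 m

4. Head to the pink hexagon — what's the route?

turn right 93°, forward 3.6 m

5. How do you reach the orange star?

turn left 171°, forward 11.3 m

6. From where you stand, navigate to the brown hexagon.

turn right 147°, forward 5.7 m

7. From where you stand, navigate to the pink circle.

turn right 135°, forward 12.0 m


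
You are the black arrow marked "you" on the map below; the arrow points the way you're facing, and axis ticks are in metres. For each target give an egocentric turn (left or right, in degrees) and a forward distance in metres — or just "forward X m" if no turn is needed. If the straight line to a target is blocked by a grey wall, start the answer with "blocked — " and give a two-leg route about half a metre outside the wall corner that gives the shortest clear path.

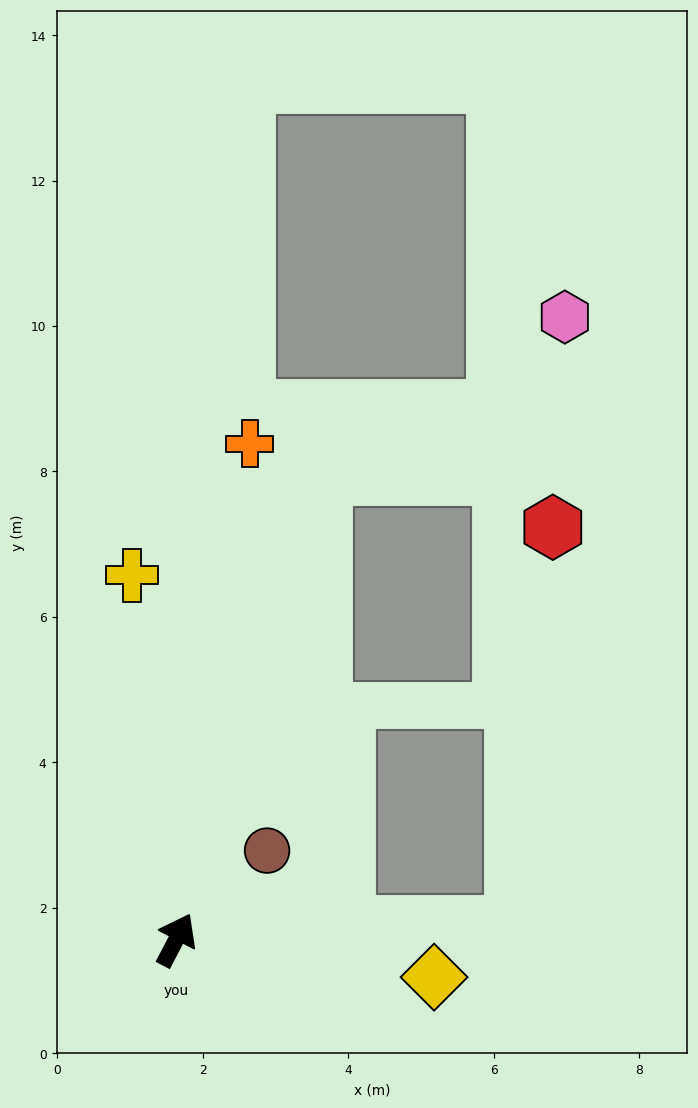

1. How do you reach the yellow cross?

turn left 35°, forward 5.0 m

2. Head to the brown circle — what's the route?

turn right 18°, forward 1.8 m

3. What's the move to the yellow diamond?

turn right 71°, forward 3.6 m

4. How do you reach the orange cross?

turn left 19°, forward 6.9 m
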